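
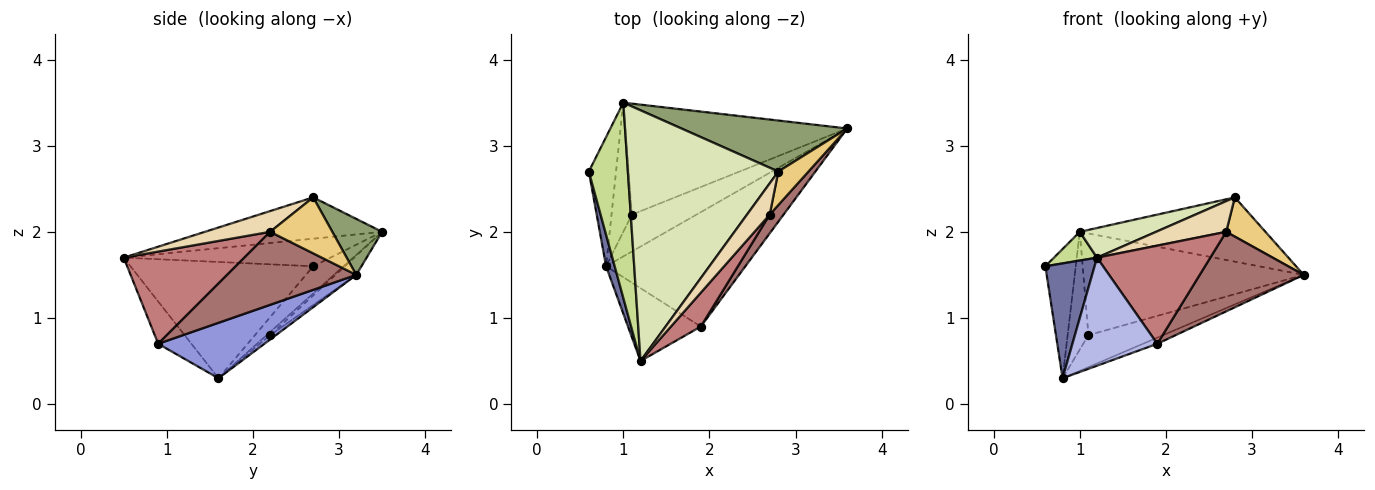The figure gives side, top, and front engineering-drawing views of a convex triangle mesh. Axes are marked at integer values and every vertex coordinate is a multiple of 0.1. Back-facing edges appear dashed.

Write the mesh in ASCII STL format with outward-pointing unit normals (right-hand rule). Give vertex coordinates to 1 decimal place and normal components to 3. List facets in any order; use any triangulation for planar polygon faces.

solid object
 facet normal -0.963 -0.259 0.071
  outer loop
   vertex 0.8 1.6 0.3
   vertex 1.2 0.5 1.7
   vertex 0.6 2.7 1.6
  endloop
 endfacet
 facet normal -0.050 0.654 -0.755
  outer loop
   vertex 1.1 2.2 0.8
   vertex 3.6 3.2 1.5
   vertex 0.8 1.6 0.3
  endloop
 endfacet
 facet normal 0.369 0.050 -0.928
  outer loop
   vertex 1.9 0.9 0.7
   vertex 0.8 1.6 0.3
   vertex 3.6 3.2 1.5
  endloop
 endfacet
 facet normal -0.309 -0.789 -0.532
  outer loop
   vertex 1.9 0.9 0.7
   vertex 1.2 0.5 1.7
   vertex 0.8 1.6 0.3
  endloop
 endfacet
 facet normal 0.205 0.767 0.608
  outer loop
   vertex 1.0 3.5 2.0
   vertex 2.8 2.7 2.4
   vertex 3.6 3.2 1.5
  endloop
 endfacet
 facet normal -0.064 0.674 -0.736
  outer loop
   vertex 1.0 3.5 2.0
   vertex 3.6 3.2 1.5
   vertex 1.1 2.2 0.8
  endloop
 endfacet
 facet normal -0.573 -0.119 0.811
  outer loop
   vertex 1.0 3.5 2.0
   vertex 0.6 2.7 1.6
   vertex 1.2 0.5 1.7
  endloop
 endfacet
 facet normal -0.263 -0.113 0.958
  outer loop
   vertex 1.0 3.5 2.0
   vertex 1.2 0.5 1.7
   vertex 2.8 2.7 2.4
  endloop
 endfacet
 facet normal -0.577 0.577 -0.577
  outer loop
   vertex 1.0 3.5 2.0
   vertex 0.8 1.6 0.3
   vertex 0.6 2.7 1.6
  endloop
 endfacet
 facet normal -0.114 0.669 -0.734
  outer loop
   vertex 1.0 3.5 2.0
   vertex 1.1 2.2 0.8
   vertex 0.8 1.6 0.3
  endloop
 endfacet
 facet normal 0.770 -0.486 0.414
  outer loop
   vertex 2.7 2.2 2.0
   vertex 3.6 3.2 1.5
   vertex 2.8 2.7 2.4
  endloop
 endfacet
 facet normal 0.546 -0.587 0.598
  outer loop
   vertex 2.7 2.2 2.0
   vertex 2.8 2.7 2.4
   vertex 1.2 0.5 1.7
  endloop
 endfacet
 facet normal 0.771 -0.620 0.146
  outer loop
   vertex 2.7 2.2 2.0
   vertex 1.9 0.9 0.7
   vertex 3.6 3.2 1.5
  endloop
 endfacet
 facet normal 0.709 -0.666 0.230
  outer loop
   vertex 2.7 2.2 2.0
   vertex 1.2 0.5 1.7
   vertex 1.9 0.9 0.7
  endloop
 endfacet
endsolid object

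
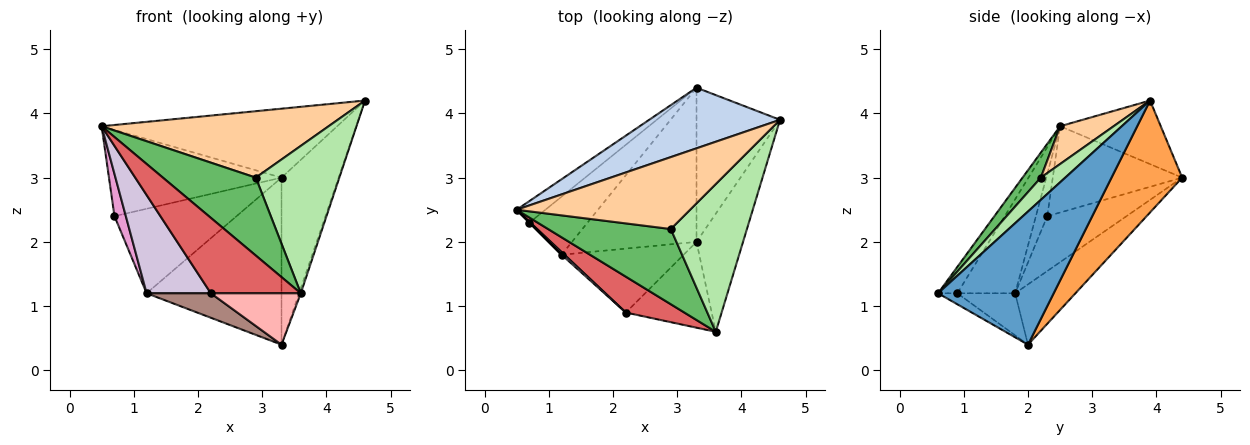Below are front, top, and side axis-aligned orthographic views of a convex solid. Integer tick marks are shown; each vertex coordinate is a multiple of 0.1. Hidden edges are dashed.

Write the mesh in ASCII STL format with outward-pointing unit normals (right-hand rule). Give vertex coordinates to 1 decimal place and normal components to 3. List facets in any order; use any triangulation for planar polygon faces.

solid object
 facet normal 0.944 0.014 -0.330
  outer loop
   vertex 3.3 2.0 0.4
   vertex 4.6 3.9 4.2
   vertex 3.6 0.6 1.2
  endloop
 endfacet
 facet normal -0.305 0.715 0.629
  outer loop
   vertex 3.3 4.4 3.0
   vertex 0.5 2.5 3.8
   vertex 4.6 3.9 4.2
  endloop
 endfacet
 facet normal 0.673 0.544 -0.502
  outer loop
   vertex 3.3 4.4 3.0
   vertex 4.6 3.9 4.2
   vertex 3.3 2.0 0.4
  endloop
 endfacet
 facet normal 0.158 -0.670 0.725
  outer loop
   vertex 2.9 2.2 3.0
   vertex 4.6 3.9 4.2
   vertex 0.5 2.5 3.8
  endloop
 endfacet
 facet normal 0.140 -0.712 0.688
  outer loop
   vertex 2.9 2.2 3.0
   vertex 0.5 2.5 3.8
   vertex 3.6 0.6 1.2
  endloop
 endfacet
 facet normal 0.202 -0.692 0.693
  outer loop
   vertex 2.9 2.2 3.0
   vertex 3.6 0.6 1.2
   vertex 4.6 3.9 4.2
  endloop
 endfacet
 facet normal -0.190 -0.887 0.421
  outer loop
   vertex 2.2 0.9 1.2
   vertex 3.6 0.6 1.2
   vertex 0.5 2.5 3.8
  endloop
 endfacet
 facet normal -0.109 -0.511 -0.853
  outer loop
   vertex 2.2 0.9 1.2
   vertex 3.3 2.0 0.4
   vertex 3.6 0.6 1.2
  endloop
 endfacet
 facet normal -0.312 0.698 -0.644
  outer loop
   vertex 1.2 1.8 1.2
   vertex 3.3 4.4 3.0
   vertex 3.3 2.0 0.4
  endloop
 endfacet
 facet normal -0.669 -0.743 0.020
  outer loop
   vertex 1.2 1.8 1.2
   vertex 2.2 0.9 1.2
   vertex 0.5 2.5 3.8
  endloop
 endfacet
 facet normal -0.306 -0.340 -0.889
  outer loop
   vertex 1.2 1.8 1.2
   vertex 3.3 2.0 0.4
   vertex 2.2 0.9 1.2
  endloop
 endfacet
 facet normal -0.588 0.784 -0.196
  outer loop
   vertex 0.7 2.3 2.4
   vertex 0.5 2.5 3.8
   vertex 3.3 4.4 3.0
  endloop
 endfacet
 facet normal -0.707 -0.707 0.000
  outer loop
   vertex 0.7 2.3 2.4
   vertex 1.2 1.8 1.2
   vertex 0.5 2.5 3.8
  endloop
 endfacet
 facet normal -0.472 0.727 -0.499
  outer loop
   vertex 0.7 2.3 2.4
   vertex 3.3 4.4 3.0
   vertex 1.2 1.8 1.2
  endloop
 endfacet
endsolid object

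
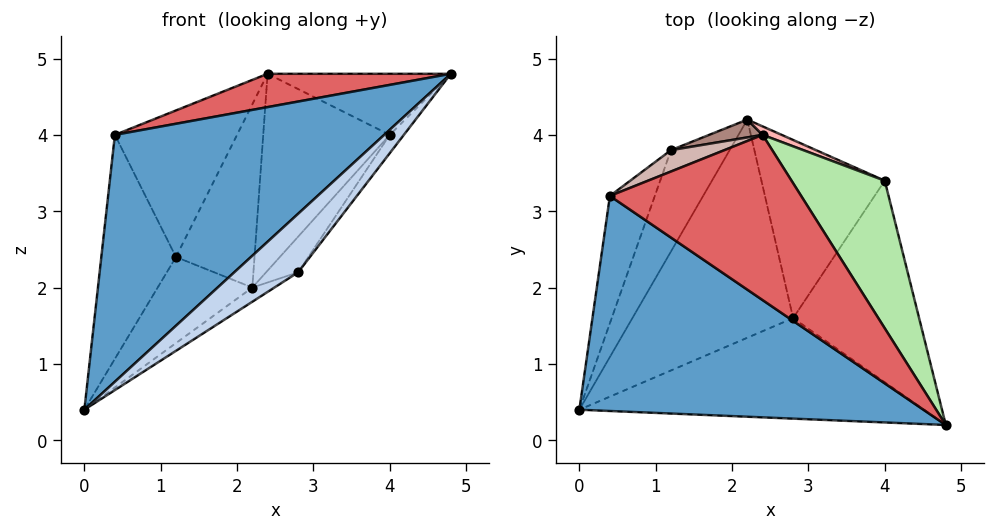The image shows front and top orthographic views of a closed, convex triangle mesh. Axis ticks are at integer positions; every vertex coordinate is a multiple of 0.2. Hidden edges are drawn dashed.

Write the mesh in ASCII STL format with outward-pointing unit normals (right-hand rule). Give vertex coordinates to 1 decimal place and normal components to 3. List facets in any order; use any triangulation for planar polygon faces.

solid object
 facet normal -0.535 -0.637 0.555
  outer loop
   vertex 0.4 3.2 4.0
   vertex 0.0 0.4 0.4
   vertex 4.8 0.2 4.8
  endloop
 endfacet
 facet normal 0.611 -0.398 -0.684
  outer loop
   vertex 2.8 1.6 2.2
   vertex 4.8 0.2 4.8
   vertex 0.0 0.4 0.4
  endloop
 endfacet
 facet normal 0.523 0.055 -0.851
  outer loop
   vertex 2.8 1.6 2.2
   vertex 0.0 0.4 0.4
   vertex 2.2 4.2 2.0
  endloop
 endfacet
 facet normal 0.805 0.054 -0.591
  outer loop
   vertex 2.8 1.6 2.2
   vertex 4.0 3.4 4.0
   vertex 4.8 0.2 4.8
  endloop
 endfacet
 facet normal 0.762 0.127 -0.635
  outer loop
   vertex 2.8 1.6 2.2
   vertex 2.2 4.2 2.0
   vertex 4.0 3.4 4.0
  endloop
 endfacet
 facet normal 0.518 0.327 0.790
  outer loop
   vertex 2.4 4.0 4.8
   vertex 4.8 0.2 4.8
   vertex 4.0 3.4 4.0
  endloop
 endfacet
 facet normal -0.299 -0.189 0.936
  outer loop
   vertex 2.4 4.0 4.8
   vertex 0.4 3.2 4.0
   vertex 4.8 0.2 4.8
  endloop
 endfacet
 facet normal 0.368 0.929 0.040
  outer loop
   vertex 2.4 4.0 4.8
   vertex 4.0 3.4 4.0
   vertex 2.2 4.2 2.0
  endloop
 endfacet
 facet normal -0.491 0.564 -0.664
  outer loop
   vertex 1.2 3.8 2.4
   vertex 2.2 4.2 2.0
   vertex 0.0 0.4 0.4
  endloop
 endfacet
 facet normal -0.854 0.453 -0.257
  outer loop
   vertex 1.2 3.8 2.4
   vertex 0.0 0.4 0.4
   vertex 0.4 3.2 4.0
  endloop
 endfacet
 facet normal -0.338 0.937 0.091
  outer loop
   vertex 1.2 3.8 2.4
   vertex 2.4 4.0 4.8
   vertex 2.2 4.2 2.0
  endloop
 endfacet
 facet normal -0.413 0.901 0.131
  outer loop
   vertex 1.2 3.8 2.4
   vertex 0.4 3.2 4.0
   vertex 2.4 4.0 4.8
  endloop
 endfacet
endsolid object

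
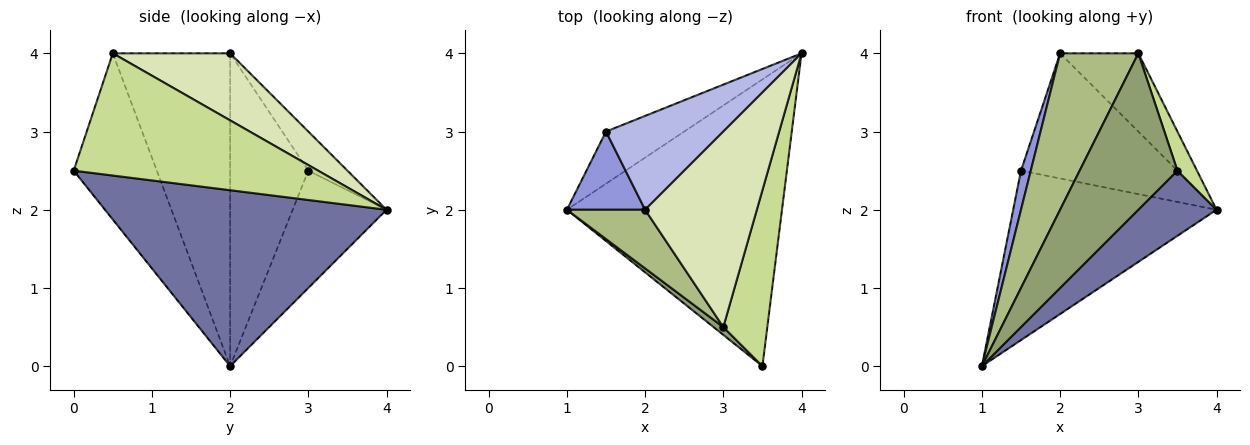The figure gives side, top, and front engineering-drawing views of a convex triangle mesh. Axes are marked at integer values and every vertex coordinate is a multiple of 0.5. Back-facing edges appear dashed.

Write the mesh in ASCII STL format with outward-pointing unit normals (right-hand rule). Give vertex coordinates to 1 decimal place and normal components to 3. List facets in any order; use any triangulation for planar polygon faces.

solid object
 facet normal 0.624 -0.173 -0.762
  outer loop
   vertex 3.5 0.0 2.5
   vertex 1.0 2.0 0.0
   vertex 4.0 4.0 2.0
  endloop
 endfacet
 facet normal -0.404 0.874 -0.269
  outer loop
   vertex 1.5 3.0 2.5
   vertex 4.0 4.0 2.0
   vertex 1.0 2.0 0.0
  endloop
 endfacet
 facet normal -0.963 -0.120 0.241
  outer loop
   vertex 1.5 3.0 2.5
   vertex 1.0 2.0 0.0
   vertex 2.0 2.0 4.0
  endloop
 endfacet
 facet normal -0.196 0.784 0.588
  outer loop
   vertex 1.5 3.0 2.5
   vertex 2.0 2.0 4.0
   vertex 4.0 4.0 2.0
  endloop
 endfacet
 facet normal -0.647 -0.761 0.038
  outer loop
   vertex 3.0 0.5 4.0
   vertex 1.0 2.0 0.0
   vertex 3.5 0.0 2.5
  endloop
 endfacet
 facet normal -0.815 -0.543 0.204
  outer loop
   vertex 3.0 0.5 4.0
   vertex 2.0 2.0 4.0
   vertex 1.0 2.0 0.0
  endloop
 endfacet
 facet normal 0.938 -0.075 0.338
  outer loop
   vertex 3.0 0.5 4.0
   vertex 3.5 0.0 2.5
   vertex 4.0 4.0 2.0
  endloop
 endfacet
 facet normal 0.487 0.324 0.811
  outer loop
   vertex 3.0 0.5 4.0
   vertex 4.0 4.0 2.0
   vertex 2.0 2.0 4.0
  endloop
 endfacet
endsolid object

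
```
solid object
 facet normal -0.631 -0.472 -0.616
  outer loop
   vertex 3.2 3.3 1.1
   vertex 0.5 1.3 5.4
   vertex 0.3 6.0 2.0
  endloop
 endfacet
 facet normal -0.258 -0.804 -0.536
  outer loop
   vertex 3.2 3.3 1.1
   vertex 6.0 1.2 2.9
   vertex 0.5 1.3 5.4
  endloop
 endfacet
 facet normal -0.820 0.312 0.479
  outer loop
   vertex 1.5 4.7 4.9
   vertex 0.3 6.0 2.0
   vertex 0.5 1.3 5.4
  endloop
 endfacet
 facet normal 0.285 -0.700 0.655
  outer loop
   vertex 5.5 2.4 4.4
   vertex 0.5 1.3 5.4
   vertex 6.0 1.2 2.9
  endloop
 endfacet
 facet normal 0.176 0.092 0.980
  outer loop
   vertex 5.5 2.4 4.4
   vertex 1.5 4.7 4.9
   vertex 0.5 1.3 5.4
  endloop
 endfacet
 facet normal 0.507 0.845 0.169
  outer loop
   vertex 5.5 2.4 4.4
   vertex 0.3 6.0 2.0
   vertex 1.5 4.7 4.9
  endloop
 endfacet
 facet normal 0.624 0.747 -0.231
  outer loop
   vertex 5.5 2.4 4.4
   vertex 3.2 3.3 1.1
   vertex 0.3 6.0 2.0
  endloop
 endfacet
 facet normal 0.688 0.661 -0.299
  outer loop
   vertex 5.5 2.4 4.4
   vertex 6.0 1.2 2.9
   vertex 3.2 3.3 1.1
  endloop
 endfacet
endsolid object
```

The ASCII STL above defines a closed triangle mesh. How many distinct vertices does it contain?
6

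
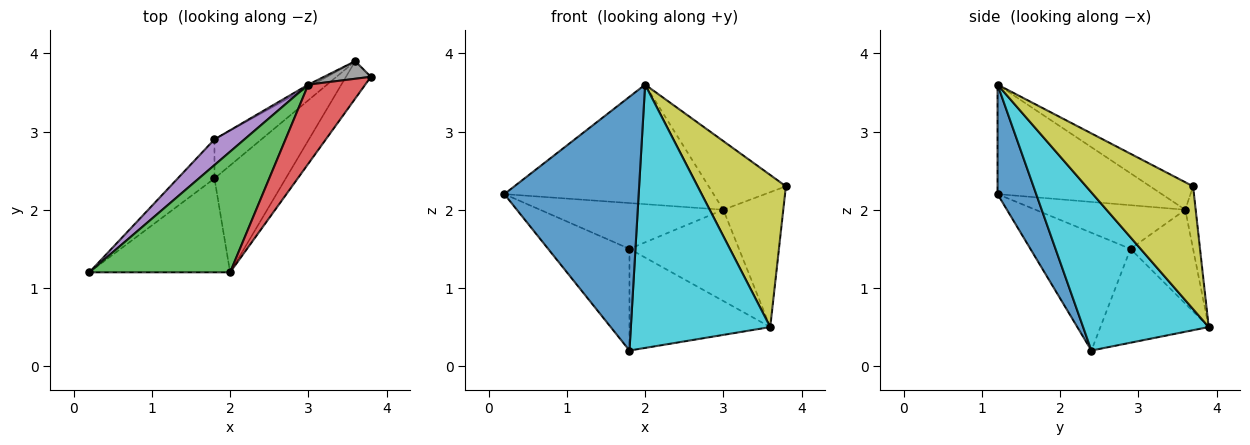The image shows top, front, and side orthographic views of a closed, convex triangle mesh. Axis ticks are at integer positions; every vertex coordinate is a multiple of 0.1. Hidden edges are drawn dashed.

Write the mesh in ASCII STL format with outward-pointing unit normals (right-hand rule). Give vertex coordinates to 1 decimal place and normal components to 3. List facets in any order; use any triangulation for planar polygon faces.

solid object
 facet normal 0.260 -0.906 -0.335
  outer loop
   vertex 1.8 2.4 0.2
   vertex 2.0 1.2 3.6
   vertex 0.2 1.2 2.2
  endloop
 endfacet
 facet normal -0.754 0.613 -0.236
  outer loop
   vertex 1.8 2.9 1.5
   vertex 1.8 2.4 0.2
   vertex 0.2 1.2 2.2
  endloop
 endfacet
 facet normal -0.484 0.616 0.622
  outer loop
   vertex 3.0 3.6 2.0
   vertex 0.2 1.2 2.2
   vertex 2.0 1.2 3.6
  endloop
 endfacet
 facet normal -0.343 0.616 0.709
  outer loop
   vertex 3.0 3.6 2.0
   vertex 2.0 1.2 3.6
   vertex 3.8 3.7 2.3
  endloop
 endfacet
 facet normal -0.580 0.710 0.398
  outer loop
   vertex 3.0 3.6 2.0
   vertex 1.8 2.9 1.5
   vertex 0.2 1.2 2.2
  endloop
 endfacet
 facet normal -0.583 0.758 -0.292
  outer loop
   vertex 3.6 3.9 0.5
   vertex 1.8 2.4 0.2
   vertex 1.8 2.9 1.5
  endloop
 endfacet
 facet normal -0.496 0.868 -0.025
  outer loop
   vertex 3.6 3.9 0.5
   vertex 1.8 2.9 1.5
   vertex 3.0 3.6 2.0
  endloop
 endfacet
 facet normal -0.170 0.977 0.127
  outer loop
   vertex 3.6 3.9 0.5
   vertex 3.0 3.6 2.0
   vertex 3.8 3.7 2.3
  endloop
 endfacet
 facet normal 0.762 -0.629 -0.155
  outer loop
   vertex 3.6 3.9 0.5
   vertex 3.8 3.7 2.3
   vertex 2.0 1.2 3.6
  endloop
 endfacet
 facet normal 0.641 -0.711 -0.289
  outer loop
   vertex 3.6 3.9 0.5
   vertex 2.0 1.2 3.6
   vertex 1.8 2.4 0.2
  endloop
 endfacet
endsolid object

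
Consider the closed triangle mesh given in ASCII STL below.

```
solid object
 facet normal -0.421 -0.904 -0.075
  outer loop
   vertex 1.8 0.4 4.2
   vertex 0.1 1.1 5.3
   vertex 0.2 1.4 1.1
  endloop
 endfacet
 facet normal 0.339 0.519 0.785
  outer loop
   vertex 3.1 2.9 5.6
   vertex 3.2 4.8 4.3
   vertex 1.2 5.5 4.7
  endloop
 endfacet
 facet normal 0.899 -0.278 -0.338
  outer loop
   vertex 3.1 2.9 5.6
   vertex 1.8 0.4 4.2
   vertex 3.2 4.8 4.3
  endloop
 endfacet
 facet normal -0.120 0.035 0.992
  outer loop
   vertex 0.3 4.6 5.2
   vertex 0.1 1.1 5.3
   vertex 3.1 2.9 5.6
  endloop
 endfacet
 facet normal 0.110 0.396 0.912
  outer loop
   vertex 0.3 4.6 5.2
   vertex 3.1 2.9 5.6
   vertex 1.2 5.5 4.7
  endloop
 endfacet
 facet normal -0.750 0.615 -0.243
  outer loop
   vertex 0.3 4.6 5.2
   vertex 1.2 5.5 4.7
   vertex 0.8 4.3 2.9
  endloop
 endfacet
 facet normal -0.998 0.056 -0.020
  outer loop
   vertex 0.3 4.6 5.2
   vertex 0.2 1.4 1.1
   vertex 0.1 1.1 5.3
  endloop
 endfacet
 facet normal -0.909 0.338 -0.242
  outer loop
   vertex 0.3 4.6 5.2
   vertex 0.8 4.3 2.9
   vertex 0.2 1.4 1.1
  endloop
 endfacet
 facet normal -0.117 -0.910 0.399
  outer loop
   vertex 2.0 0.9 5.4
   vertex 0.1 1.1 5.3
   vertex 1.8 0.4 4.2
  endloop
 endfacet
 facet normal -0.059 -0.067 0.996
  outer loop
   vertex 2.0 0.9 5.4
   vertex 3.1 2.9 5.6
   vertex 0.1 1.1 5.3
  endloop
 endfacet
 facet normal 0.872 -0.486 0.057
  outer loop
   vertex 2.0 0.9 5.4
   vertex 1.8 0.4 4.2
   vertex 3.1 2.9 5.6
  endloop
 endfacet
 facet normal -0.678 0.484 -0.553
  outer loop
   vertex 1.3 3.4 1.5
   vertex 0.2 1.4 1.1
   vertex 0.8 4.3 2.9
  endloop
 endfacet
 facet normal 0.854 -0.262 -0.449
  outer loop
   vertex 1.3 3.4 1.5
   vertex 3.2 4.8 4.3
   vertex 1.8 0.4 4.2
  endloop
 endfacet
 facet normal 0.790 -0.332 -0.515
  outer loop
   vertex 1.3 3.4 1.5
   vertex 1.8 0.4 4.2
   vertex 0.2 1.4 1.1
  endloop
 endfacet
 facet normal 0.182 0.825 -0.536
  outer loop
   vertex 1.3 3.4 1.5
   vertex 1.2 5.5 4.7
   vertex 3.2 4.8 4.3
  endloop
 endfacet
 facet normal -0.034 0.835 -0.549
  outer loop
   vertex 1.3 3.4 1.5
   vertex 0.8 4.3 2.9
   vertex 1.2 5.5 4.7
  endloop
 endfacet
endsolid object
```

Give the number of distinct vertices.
10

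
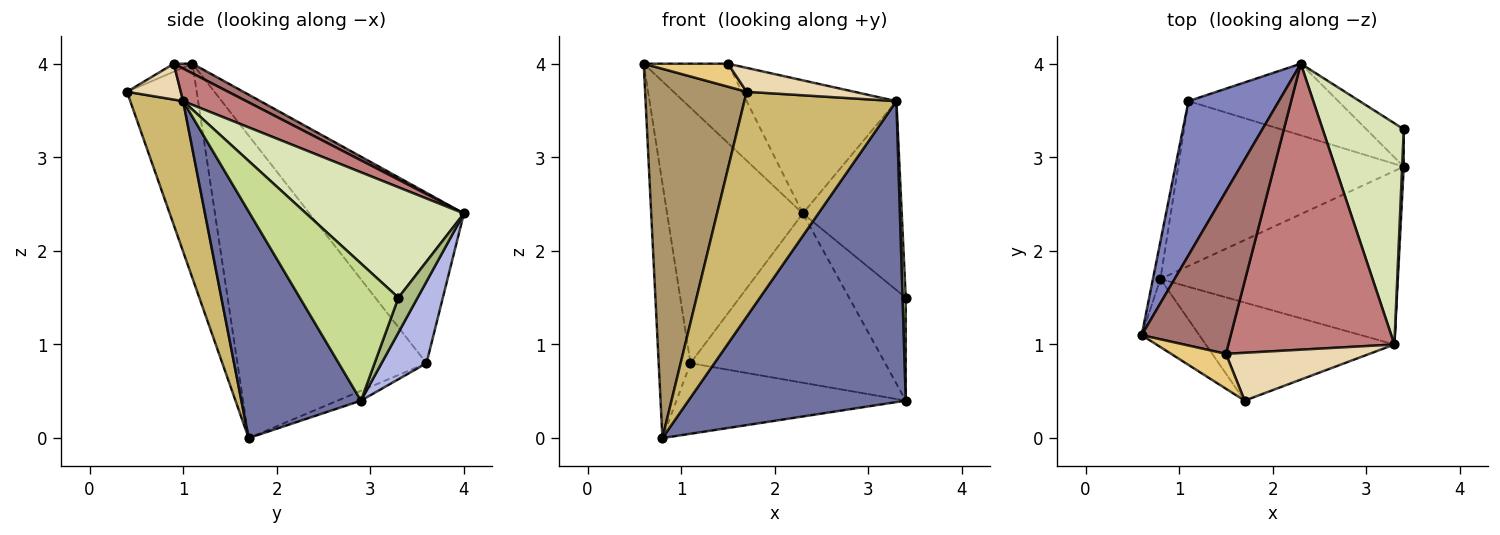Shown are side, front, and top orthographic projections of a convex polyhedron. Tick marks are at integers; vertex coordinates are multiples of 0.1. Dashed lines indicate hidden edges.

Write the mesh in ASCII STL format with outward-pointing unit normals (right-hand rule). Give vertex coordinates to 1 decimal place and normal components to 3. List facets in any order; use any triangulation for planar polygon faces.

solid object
 facet normal 0.430 -0.782 -0.451
  outer loop
   vertex 3.3 1.0 3.6
   vertex 0.8 1.7 0.0
   vertex 3.4 2.9 0.4
  endloop
 endfacet
 facet normal -0.698 0.613 0.370
  outer loop
   vertex 1.1 3.6 0.8
   vertex 0.6 1.1 4.0
   vertex 2.3 4.0 2.4
  endloop
 endfacet
 facet normal -0.986 0.166 -0.024
  outer loop
   vertex 1.1 3.6 0.8
   vertex 0.8 1.7 0.0
   vertex 0.6 1.1 4.0
  endloop
 endfacet
 facet normal 0.208 0.901 -0.381
  outer loop
   vertex 1.1 3.6 0.8
   vertex 2.3 4.0 2.4
   vertex 3.4 2.9 0.4
  endloop
 endfacet
 facet normal -0.040 0.393 -0.919
  outer loop
   vertex 1.1 3.6 0.8
   vertex 3.4 2.9 0.4
   vertex 0.8 1.7 0.0
  endloop
 endfacet
 facet normal 0.303 0.895 -0.326
  outer loop
   vertex 3.4 3.3 1.5
   vertex 3.4 2.9 0.4
   vertex 2.3 4.0 2.4
  endloop
 endfacet
 facet normal 0.999 -0.033 0.012
  outer loop
   vertex 3.4 3.3 1.5
   vertex 3.3 1.0 3.6
   vertex 3.4 2.9 0.4
  endloop
 endfacet
 facet normal 0.719 0.451 0.528
  outer loop
   vertex 3.4 3.3 1.5
   vertex 2.3 4.0 2.4
   vertex 3.3 1.0 3.6
  endloop
 endfacet
 facet normal -0.560 -0.815 -0.150
  outer loop
   vertex 1.7 0.4 3.7
   vertex 0.6 1.1 4.0
   vertex 0.8 1.7 0.0
  endloop
 endfacet
 facet normal 0.304 -0.873 -0.381
  outer loop
   vertex 1.7 0.4 3.7
   vertex 0.8 1.7 0.0
   vertex 3.3 1.0 3.6
  endloop
 endfacet
 facet normal -0.121 -0.546 0.829
  outer loop
   vertex 1.5 0.9 4.0
   vertex 0.6 1.1 4.0
   vertex 1.7 0.4 3.7
  endloop
 endfacet
 facet normal 0.218 -0.436 0.873
  outer loop
   vertex 1.5 0.9 4.0
   vertex 1.7 0.4 3.7
   vertex 3.3 1.0 3.6
  endloop
 endfacet
 facet normal 0.097 0.437 0.894
  outer loop
   vertex 1.5 0.9 4.0
   vertex 2.3 4.0 2.4
   vertex 0.6 1.1 4.0
  endloop
 endfacet
 facet normal 0.175 0.415 0.893
  outer loop
   vertex 1.5 0.9 4.0
   vertex 3.3 1.0 3.6
   vertex 2.3 4.0 2.4
  endloop
 endfacet
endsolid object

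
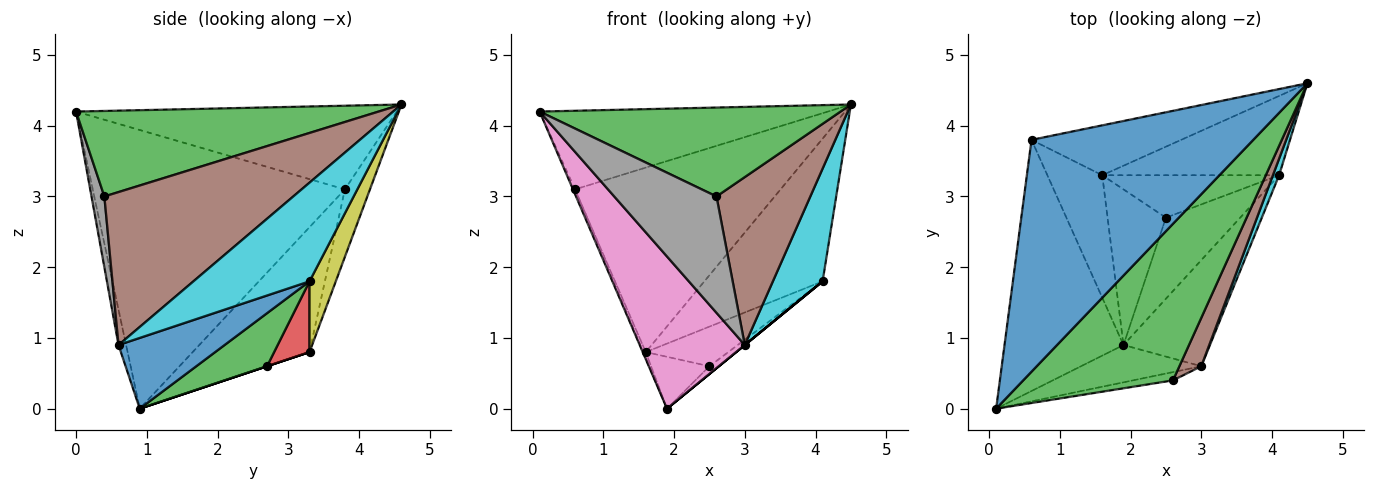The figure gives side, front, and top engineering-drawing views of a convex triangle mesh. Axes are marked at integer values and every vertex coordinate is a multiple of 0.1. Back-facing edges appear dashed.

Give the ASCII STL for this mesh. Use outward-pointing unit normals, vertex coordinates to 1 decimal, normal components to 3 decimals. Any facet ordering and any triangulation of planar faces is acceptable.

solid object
 facet normal -0.336 0.302 0.892
  outer loop
   vertex 0.6 3.8 3.1
   vertex 0.1 0.0 4.2
   vertex 4.5 4.6 4.3
  endloop
 endfacet
 facet normal -0.920 0.007 -0.393
  outer loop
   vertex 0.6 3.8 3.1
   vertex 1.9 0.9 0.0
   vertex 0.1 0.0 4.2
  endloop
 endfacet
 facet normal 0.445 -0.442 0.779
  outer loop
   vertex 2.6 0.4 3.0
   vertex 4.5 4.6 4.3
   vertex 0.1 0.0 4.2
  endloop
 endfacet
 facet normal -0.117 0.959 -0.259
  outer loop
   vertex 1.6 3.3 0.8
   vertex 0.6 3.8 3.1
   vertex 4.5 4.6 4.3
  endloop
 endfacet
 facet normal -0.915 0.020 -0.402
  outer loop
   vertex 1.6 3.3 0.8
   vertex 1.9 0.9 0.0
   vertex 0.6 3.8 3.1
  endloop
 endfacet
 facet normal 0.888 -0.441 0.127
  outer loop
   vertex 3.0 0.6 0.9
   vertex 4.5 4.6 4.3
   vertex 2.6 0.4 3.0
  endloop
 endfacet
 facet normal -0.070 -0.969 -0.238
  outer loop
   vertex 3.0 0.6 0.9
   vertex 0.1 0.0 4.2
   vertex 1.9 0.9 0.0
  endloop
 endfacet
 facet normal 0.124 -0.990 -0.071
  outer loop
   vertex 3.0 0.6 0.9
   vertex 2.6 0.4 3.0
   vertex 0.1 0.0 4.2
  endloop
 endfacet
 facet normal 0.191 0.858 -0.477
  outer loop
   vertex 4.1 3.3 1.8
   vertex 1.6 3.3 0.8
   vertex 4.5 4.6 4.3
  endloop
 endfacet
 facet normal 0.918 -0.393 0.058
  outer loop
   vertex 4.1 3.3 1.8
   vertex 4.5 4.6 4.3
   vertex 3.0 0.6 0.9
  endloop
 endfacet
 facet normal 0.633 0.000 -0.774
  outer loop
   vertex 4.1 3.3 1.8
   vertex 3.0 0.6 0.9
   vertex 1.9 0.9 0.0
  endloop
 endfacet
 facet normal 0.000 0.316 -0.949
  outer loop
   vertex 2.5 2.7 0.6
   vertex 1.9 0.9 0.0
   vertex 1.6 3.3 0.8
  endloop
 endfacet
 facet normal 0.580 0.077 -0.811
  outer loop
   vertex 2.5 2.7 0.6
   vertex 4.1 3.3 1.8
   vertex 1.9 0.9 0.0
  endloop
 endfacet
 facet normal 0.281 0.655 -0.702
  outer loop
   vertex 2.5 2.7 0.6
   vertex 1.6 3.3 0.8
   vertex 4.1 3.3 1.8
  endloop
 endfacet
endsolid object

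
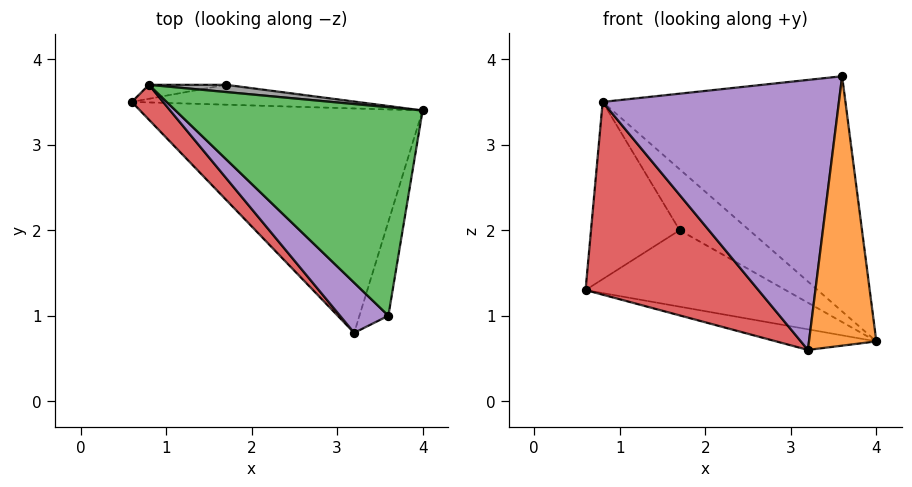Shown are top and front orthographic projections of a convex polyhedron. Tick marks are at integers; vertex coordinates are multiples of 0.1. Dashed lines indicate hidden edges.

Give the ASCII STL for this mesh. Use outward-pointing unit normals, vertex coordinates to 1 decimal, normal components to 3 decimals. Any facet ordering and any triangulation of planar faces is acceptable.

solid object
 facet normal -0.171 0.090 -0.981
  outer loop
   vertex 3.2 0.8 0.6
   vertex 0.6 3.5 1.3
   vertex 4.0 3.4 0.7
  endloop
 endfacet
 facet normal 0.952 -0.289 -0.101
  outer loop
   vertex 3.6 1.0 3.8
   vertex 3.2 0.8 0.6
   vertex 4.0 3.4 0.7
  endloop
 endfacet
 facet normal 0.545 0.627 0.556
  outer loop
   vertex 0.8 3.7 3.5
   vertex 3.6 1.0 3.8
   vertex 4.0 3.4 0.7
  endloop
 endfacet
 facet normal -0.698 -0.705 0.128
  outer loop
   vertex 0.8 3.7 3.5
   vertex 0.6 3.5 1.3
   vertex 3.2 0.8 0.6
  endloop
 endfacet
 facet normal -0.695 -0.707 0.131
  outer loop
   vertex 0.8 3.7 3.5
   vertex 3.2 0.8 0.6
   vertex 3.6 1.0 3.8
  endloop
 endfacet
 facet normal -0.016 0.968 -0.251
  outer loop
   vertex 1.7 3.7 2.0
   vertex 4.0 3.4 0.7
   vertex 0.6 3.5 1.3
  endloop
 endfacet
 facet normal -0.130 0.988 -0.078
  outer loop
   vertex 1.7 3.7 2.0
   vertex 0.6 3.5 1.3
   vertex 0.8 3.7 3.5
  endloop
 endfacet
 facet normal 0.192 0.975 0.115
  outer loop
   vertex 1.7 3.7 2.0
   vertex 0.8 3.7 3.5
   vertex 4.0 3.4 0.7
  endloop
 endfacet
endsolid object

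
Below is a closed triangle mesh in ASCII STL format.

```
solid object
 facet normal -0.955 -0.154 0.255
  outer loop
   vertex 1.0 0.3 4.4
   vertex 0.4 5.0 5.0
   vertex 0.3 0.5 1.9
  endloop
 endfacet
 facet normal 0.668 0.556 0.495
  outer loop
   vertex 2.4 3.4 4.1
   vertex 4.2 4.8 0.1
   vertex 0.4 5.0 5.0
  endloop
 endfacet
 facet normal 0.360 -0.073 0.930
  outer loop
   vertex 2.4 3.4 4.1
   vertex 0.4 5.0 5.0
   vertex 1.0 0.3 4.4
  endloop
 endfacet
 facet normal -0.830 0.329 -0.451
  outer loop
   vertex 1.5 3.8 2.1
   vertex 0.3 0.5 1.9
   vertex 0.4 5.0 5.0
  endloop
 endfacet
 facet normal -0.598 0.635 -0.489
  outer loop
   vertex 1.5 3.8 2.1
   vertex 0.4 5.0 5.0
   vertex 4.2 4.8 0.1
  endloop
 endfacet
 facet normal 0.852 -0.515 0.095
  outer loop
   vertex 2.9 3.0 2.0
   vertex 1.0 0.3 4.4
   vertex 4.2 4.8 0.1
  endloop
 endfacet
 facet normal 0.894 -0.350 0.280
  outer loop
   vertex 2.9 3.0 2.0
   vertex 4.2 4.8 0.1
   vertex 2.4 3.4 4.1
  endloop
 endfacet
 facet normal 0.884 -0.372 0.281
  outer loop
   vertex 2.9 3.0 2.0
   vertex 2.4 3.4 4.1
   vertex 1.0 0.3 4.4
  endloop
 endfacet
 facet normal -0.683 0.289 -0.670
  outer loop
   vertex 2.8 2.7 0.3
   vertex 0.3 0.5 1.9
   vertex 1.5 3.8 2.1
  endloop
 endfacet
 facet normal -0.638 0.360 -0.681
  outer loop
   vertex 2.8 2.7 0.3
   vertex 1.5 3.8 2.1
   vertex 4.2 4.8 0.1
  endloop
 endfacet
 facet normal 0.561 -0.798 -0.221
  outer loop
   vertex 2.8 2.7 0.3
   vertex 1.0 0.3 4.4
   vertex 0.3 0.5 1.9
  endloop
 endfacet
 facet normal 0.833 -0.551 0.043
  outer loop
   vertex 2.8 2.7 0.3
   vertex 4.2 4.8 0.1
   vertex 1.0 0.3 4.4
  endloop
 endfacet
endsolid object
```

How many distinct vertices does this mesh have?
8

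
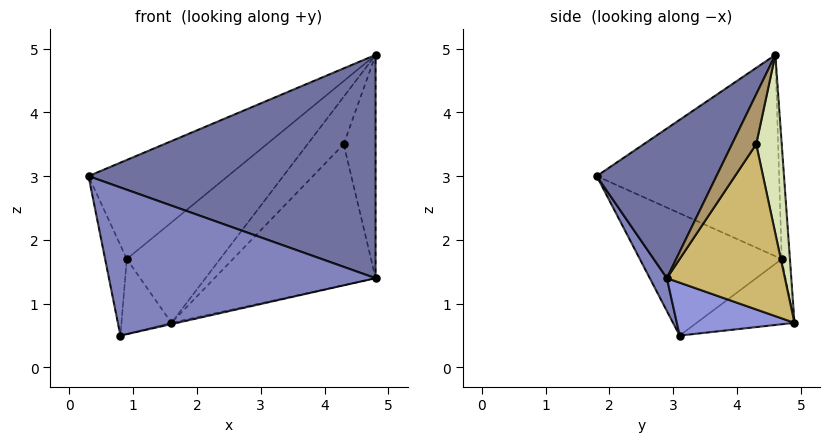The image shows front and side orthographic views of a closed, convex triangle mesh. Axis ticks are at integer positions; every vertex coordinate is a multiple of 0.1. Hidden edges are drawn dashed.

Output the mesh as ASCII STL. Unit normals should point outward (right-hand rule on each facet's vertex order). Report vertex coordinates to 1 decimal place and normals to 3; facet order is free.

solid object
 facet normal 0.351 -0.842 0.409
  outer loop
   vertex 4.8 2.9 1.4
   vertex 4.8 4.6 4.9
   vertex 0.3 1.8 3.0
  endloop
 endfacet
 facet normal 0.057 -0.890 -0.452
  outer loop
   vertex 4.8 2.9 1.4
   vertex 0.3 1.8 3.0
   vertex 0.8 3.1 0.5
  endloop
 endfacet
 facet normal 0.220 0.011 -0.975
  outer loop
   vertex 4.8 2.9 1.4
   vertex 0.8 3.1 0.5
   vertex 1.6 4.9 0.7
  endloop
 endfacet
 facet normal -0.565 0.432 0.703
  outer loop
   vertex 0.9 4.7 1.7
   vertex 0.3 1.8 3.0
   vertex 4.8 4.6 4.9
  endloop
 endfacet
 facet normal -0.087 0.987 0.137
  outer loop
   vertex 0.9 4.7 1.7
   vertex 4.8 4.6 4.9
   vertex 1.6 4.9 0.7
  endloop
 endfacet
 facet normal -0.982 0.150 -0.118
  outer loop
   vertex 0.9 4.7 1.7
   vertex 0.8 3.1 0.5
   vertex 0.3 1.8 3.0
  endloop
 endfacet
 facet normal -0.786 0.402 -0.470
  outer loop
   vertex 0.9 4.7 1.7
   vertex 1.6 4.9 0.7
   vertex 0.8 3.1 0.5
  endloop
 endfacet
 facet normal 0.539 0.763 -0.356
  outer loop
   vertex 4.3 4.3 3.5
   vertex 1.6 4.9 0.7
   vertex 4.8 4.6 4.9
  endloop
 endfacet
 facet normal 0.564 0.743 -0.361
  outer loop
   vertex 4.3 4.3 3.5
   vertex 4.8 4.6 4.9
   vertex 4.8 2.9 1.4
  endloop
 endfacet
 facet normal 0.549 0.750 -0.369
  outer loop
   vertex 4.3 4.3 3.5
   vertex 4.8 2.9 1.4
   vertex 1.6 4.9 0.7
  endloop
 endfacet
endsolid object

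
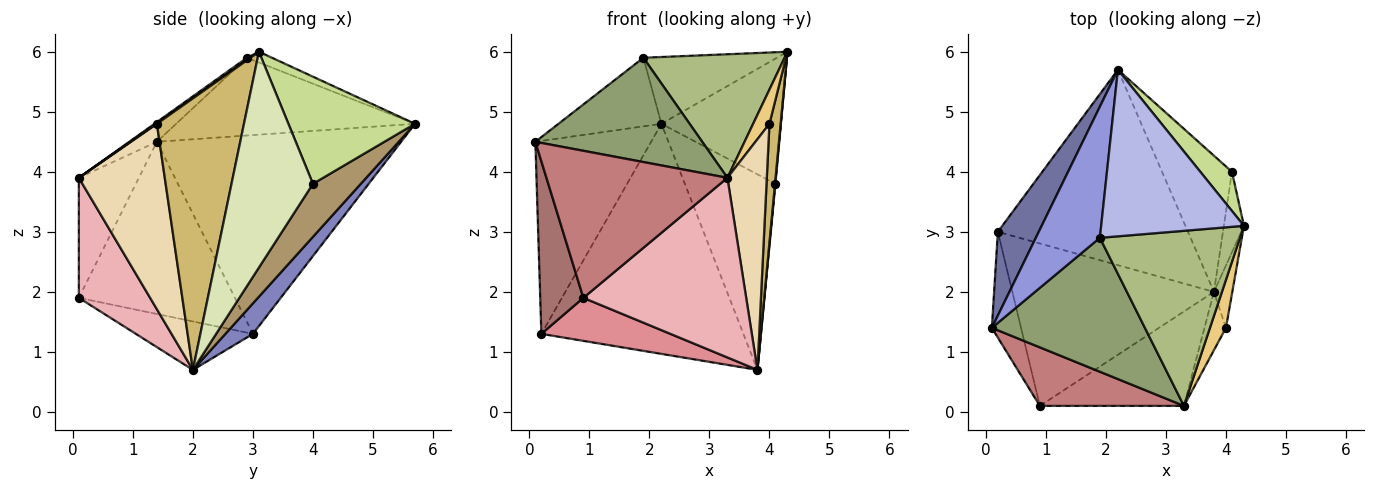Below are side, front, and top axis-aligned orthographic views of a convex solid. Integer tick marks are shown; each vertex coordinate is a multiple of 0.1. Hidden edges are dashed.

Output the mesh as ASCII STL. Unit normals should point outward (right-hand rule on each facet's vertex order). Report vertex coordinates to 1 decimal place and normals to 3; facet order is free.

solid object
 facet normal -0.888 0.421 0.183
  outer loop
   vertex 0.2 3.0 1.3
   vertex 0.1 1.4 4.5
   vertex 2.2 5.7 4.8
  endloop
 endfacet
 facet normal 0.103 0.758 -0.644
  outer loop
   vertex 0.2 3.0 1.3
   vertex 2.2 5.7 4.8
   vertex 3.8 2.0 0.7
  endloop
 endfacet
 facet normal -0.732 0.316 0.603
  outer loop
   vertex 1.9 2.9 5.9
   vertex 2.2 5.7 4.8
   vertex 0.1 1.4 4.5
  endloop
 endfacet
 facet normal -0.070 0.371 0.926
  outer loop
   vertex 1.9 2.9 5.9
   vertex 4.3 3.1 6.0
   vertex 2.2 5.7 4.8
  endloop
 endfacet
 facet normal -0.101 -0.611 0.785
  outer loop
   vertex 3.3 0.1 3.9
   vertex 1.9 2.9 5.9
   vertex 0.1 1.4 4.5
  endloop
 endfacet
 facet normal 0.014 -0.577 0.817
  outer loop
   vertex 3.3 0.1 3.9
   vertex 4.3 3.1 6.0
   vertex 1.9 2.9 5.9
  endloop
 endfacet
 facet normal 0.711 0.671 0.210
  outer loop
   vertex 4.1 4.0 3.8
   vertex 2.2 5.7 4.8
   vertex 4.3 3.1 6.0
  endloop
 endfacet
 facet normal 0.996 -0.006 -0.093
  outer loop
   vertex 4.1 4.0 3.8
   vertex 4.3 3.1 6.0
   vertex 3.8 2.0 0.7
  endloop
 endfacet
 facet normal 0.398 0.753 -0.524
  outer loop
   vertex 4.1 4.0 3.8
   vertex 3.8 2.0 0.7
   vertex 2.2 5.7 4.8
  endloop
 endfacet
 facet normal 0.990 -0.127 -0.067
  outer loop
   vertex 4.0 1.4 4.8
   vertex 3.8 2.0 0.7
   vertex 4.3 3.1 6.0
  endloop
 endfacet
 facet normal 0.031 -0.580 0.814
  outer loop
   vertex 4.0 1.4 4.8
   vertex 4.3 3.1 6.0
   vertex 3.3 0.1 3.9
  endloop
 endfacet
 facet normal 0.904 -0.414 -0.105
  outer loop
   vertex 4.0 1.4 4.8
   vertex 3.3 0.1 3.9
   vertex 3.8 2.0 0.7
  endloop
 endfacet
 facet normal -0.951 -0.263 -0.161
  outer loop
   vertex 0.9 0.1 1.9
   vertex 0.1 1.4 4.5
   vertex 0.2 3.0 1.3
  endloop
 endfacet
 facet normal -0.294 -0.888 0.353
  outer loop
   vertex 0.9 0.1 1.9
   vertex 3.3 0.1 3.9
   vertex 0.1 1.4 4.5
  endloop
 endfacet
 facet normal -0.226 -0.249 -0.942
  outer loop
   vertex 0.9 0.1 1.9
   vertex 0.2 3.0 1.3
   vertex 3.8 2.0 0.7
  endloop
 endfacet
 facet normal 0.361 -0.825 -0.434
  outer loop
   vertex 0.9 0.1 1.9
   vertex 3.8 2.0 0.7
   vertex 3.3 0.1 3.9
  endloop
 endfacet
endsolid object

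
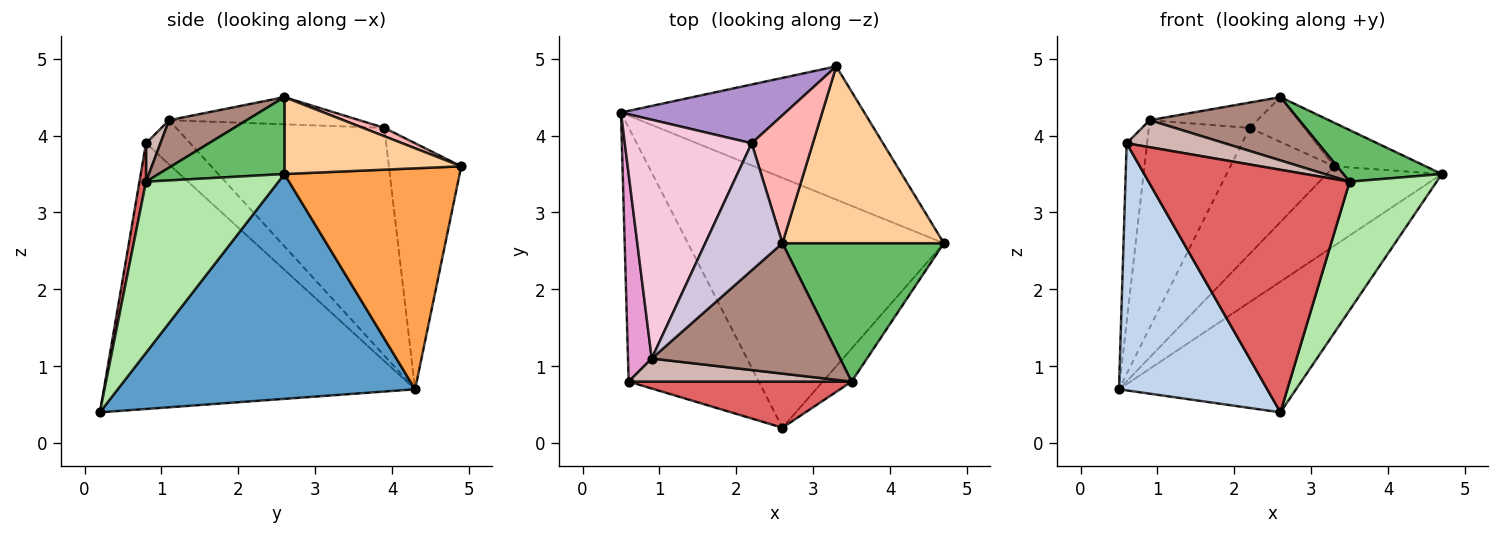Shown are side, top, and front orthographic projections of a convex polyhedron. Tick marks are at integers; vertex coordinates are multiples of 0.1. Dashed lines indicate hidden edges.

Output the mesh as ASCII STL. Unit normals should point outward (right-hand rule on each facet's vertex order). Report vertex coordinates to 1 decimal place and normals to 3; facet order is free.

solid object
 facet normal 0.614 0.366 -0.699
  outer loop
   vertex 2.6 0.2 0.4
   vertex 0.5 4.3 0.7
   vertex 4.7 2.6 3.5
  endloop
 endfacet
 facet normal -0.826 -0.393 -0.404
  outer loop
   vertex 0.6 0.8 3.9
   vertex 0.5 4.3 0.7
   vertex 2.6 0.2 0.4
  endloop
 endfacet
 facet normal 0.615 0.404 -0.677
  outer loop
   vertex 3.3 4.9 3.6
   vertex 4.7 2.6 3.5
   vertex 0.5 4.3 0.7
  endloop
 endfacet
 facet normal 0.420 0.217 0.881
  outer loop
   vertex 3.3 4.9 3.6
   vertex 2.6 2.6 4.5
   vertex 4.7 2.6 3.5
  endloop
 endfacet
 facet normal 0.407 -0.319 0.856
  outer loop
   vertex 3.5 0.8 3.4
   vertex 4.7 2.6 3.5
   vertex 2.6 2.6 4.5
  endloop
 endfacet
 facet normal 0.827 -0.544 -0.139
  outer loop
   vertex 3.5 0.8 3.4
   vertex 2.6 0.2 0.4
   vertex 4.7 2.6 3.5
  endloop
 endfacet
 facet normal 0.032 -0.982 0.187
  outer loop
   vertex 3.5 0.8 3.4
   vertex 0.6 0.8 3.9
   vertex 2.6 0.2 0.4
  endloop
 endfacet
 facet normal 0.128 0.327 0.936
  outer loop
   vertex 2.2 3.9 4.1
   vertex 2.6 2.6 4.5
   vertex 3.3 4.9 3.6
  endloop
 endfacet
 facet normal -0.534 0.766 0.357
  outer loop
   vertex 2.2 3.9 4.1
   vertex 3.3 4.9 3.6
   vertex 0.5 4.3 0.7
  endloop
 endfacet
 facet normal -0.327 0.185 0.927
  outer loop
   vertex 0.9 1.1 4.2
   vertex 2.6 2.6 4.5
   vertex 2.2 3.9 4.1
  endloop
 endfacet
 facet normal 0.221 -0.426 0.877
  outer loop
   vertex 0.9 1.1 4.2
   vertex 3.5 0.8 3.4
   vertex 2.6 2.6 4.5
  endloop
 endfacet
 facet normal 0.111 -0.756 0.645
  outer loop
   vertex 0.9 1.1 4.2
   vertex 0.6 0.8 3.9
   vertex 3.5 0.8 3.4
  endloop
 endfacet
 facet normal -0.816 0.377 0.438
  outer loop
   vertex 0.9 1.1 4.2
   vertex 0.5 4.3 0.7
   vertex 0.6 0.8 3.9
  endloop
 endfacet
 facet normal -0.805 0.390 0.448
  outer loop
   vertex 0.9 1.1 4.2
   vertex 2.2 3.9 4.1
   vertex 0.5 4.3 0.7
  endloop
 endfacet
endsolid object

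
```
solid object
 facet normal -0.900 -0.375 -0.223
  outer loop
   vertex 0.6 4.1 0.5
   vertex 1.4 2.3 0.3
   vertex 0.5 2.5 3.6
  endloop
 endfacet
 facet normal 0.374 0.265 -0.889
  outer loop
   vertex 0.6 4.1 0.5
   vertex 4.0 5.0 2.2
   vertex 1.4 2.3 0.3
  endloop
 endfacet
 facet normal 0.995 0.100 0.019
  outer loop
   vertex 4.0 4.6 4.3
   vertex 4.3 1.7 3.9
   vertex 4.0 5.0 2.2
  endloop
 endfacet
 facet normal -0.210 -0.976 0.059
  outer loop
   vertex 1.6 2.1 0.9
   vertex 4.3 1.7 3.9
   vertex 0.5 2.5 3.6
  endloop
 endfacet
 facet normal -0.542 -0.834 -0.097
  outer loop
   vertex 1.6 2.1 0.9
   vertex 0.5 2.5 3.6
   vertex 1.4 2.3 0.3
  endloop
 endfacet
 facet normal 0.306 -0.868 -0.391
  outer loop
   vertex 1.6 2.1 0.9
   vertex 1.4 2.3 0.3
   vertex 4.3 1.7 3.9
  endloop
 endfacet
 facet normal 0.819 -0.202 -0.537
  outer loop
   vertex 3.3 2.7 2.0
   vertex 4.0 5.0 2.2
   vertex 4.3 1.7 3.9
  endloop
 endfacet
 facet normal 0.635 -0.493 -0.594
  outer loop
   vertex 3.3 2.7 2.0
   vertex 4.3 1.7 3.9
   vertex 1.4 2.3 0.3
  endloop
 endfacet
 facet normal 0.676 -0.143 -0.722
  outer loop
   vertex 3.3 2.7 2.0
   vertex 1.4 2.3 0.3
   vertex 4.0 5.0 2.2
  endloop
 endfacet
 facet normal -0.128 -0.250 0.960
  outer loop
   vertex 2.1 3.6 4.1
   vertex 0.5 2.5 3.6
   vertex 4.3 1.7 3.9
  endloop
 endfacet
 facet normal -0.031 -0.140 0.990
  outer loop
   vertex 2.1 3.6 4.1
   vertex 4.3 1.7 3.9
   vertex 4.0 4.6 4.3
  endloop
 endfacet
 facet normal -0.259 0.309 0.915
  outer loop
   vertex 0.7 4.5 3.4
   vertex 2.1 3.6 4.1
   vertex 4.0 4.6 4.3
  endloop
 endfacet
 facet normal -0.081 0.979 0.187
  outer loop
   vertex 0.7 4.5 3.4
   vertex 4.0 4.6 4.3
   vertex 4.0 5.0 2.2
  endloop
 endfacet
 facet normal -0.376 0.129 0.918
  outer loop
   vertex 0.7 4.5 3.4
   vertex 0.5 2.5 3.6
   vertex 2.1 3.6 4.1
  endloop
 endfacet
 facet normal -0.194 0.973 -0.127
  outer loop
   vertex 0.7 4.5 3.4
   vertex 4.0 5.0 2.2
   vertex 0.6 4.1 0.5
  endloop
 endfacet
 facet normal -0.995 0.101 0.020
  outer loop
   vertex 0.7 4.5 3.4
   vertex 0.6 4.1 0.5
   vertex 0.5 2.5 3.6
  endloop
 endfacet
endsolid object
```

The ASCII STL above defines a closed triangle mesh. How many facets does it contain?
16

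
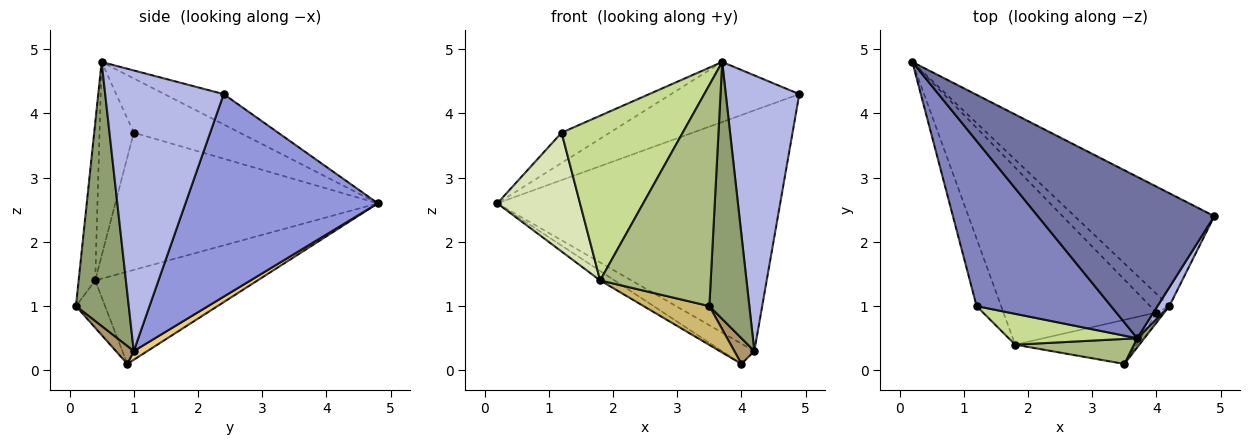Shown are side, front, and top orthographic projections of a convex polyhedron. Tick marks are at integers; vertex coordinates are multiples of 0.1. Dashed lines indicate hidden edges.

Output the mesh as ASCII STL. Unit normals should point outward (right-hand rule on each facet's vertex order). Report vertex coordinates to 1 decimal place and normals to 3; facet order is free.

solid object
 facet normal -0.159 0.344 0.925
  outer loop
   vertex 3.7 0.5 4.8
   vertex 4.9 2.4 4.3
   vertex 0.2 4.8 2.6
  endloop
 endfacet
 facet normal -0.369 0.168 0.914
  outer loop
   vertex 1.2 1.0 3.7
   vertex 3.7 0.5 4.8
   vertex 0.2 4.8 2.6
  endloop
 endfacet
 facet normal 0.524 0.771 -0.362
  outer loop
   vertex 4.2 1.0 0.3
   vertex 0.2 4.8 2.6
   vertex 4.9 2.4 4.3
  endloop
 endfacet
 facet normal 0.849 -0.527 0.036
  outer loop
   vertex 4.2 1.0 0.3
   vertex 4.9 2.4 4.3
   vertex 3.7 0.5 4.8
  endloop
 endfacet
 facet normal 0.797 -0.603 0.022
  outer loop
   vertex 4.2 1.0 0.3
   vertex 3.7 0.5 4.8
   vertex 3.5 0.1 1.0
  endloop
 endfacet
 facet normal -0.147 -0.983 0.111
  outer loop
   vertex 1.8 0.4 1.4
   vertex 3.5 0.1 1.0
   vertex 3.7 0.5 4.8
  endloop
 endfacet
 facet normal -0.267 -0.947 0.177
  outer loop
   vertex 1.8 0.4 1.4
   vertex 3.7 0.5 4.8
   vertex 1.2 1.0 3.7
  endloop
 endfacet
 facet normal -0.940 -0.296 -0.168
  outer loop
   vertex 1.8 0.4 1.4
   vertex 1.2 1.0 3.7
   vertex 0.2 4.8 2.6
  endloop
 endfacet
 facet normal 0.639 -0.716 -0.281
  outer loop
   vertex 4.0 0.9 0.1
   vertex 4.2 1.0 0.3
   vertex 3.5 0.1 1.0
  endloop
 endfacet
 facet normal -0.281 -0.634 -0.720
  outer loop
   vertex 4.0 0.9 0.1
   vertex 3.5 0.1 1.0
   vertex 1.8 0.4 1.4
  endloop
 endfacet
 facet normal 0.296 0.703 -0.647
  outer loop
   vertex 4.0 0.9 0.1
   vertex 0.2 4.8 2.6
   vertex 4.2 1.0 0.3
  endloop
 endfacet
 facet normal -0.516 0.046 -0.855
  outer loop
   vertex 4.0 0.9 0.1
   vertex 1.8 0.4 1.4
   vertex 0.2 4.8 2.6
  endloop
 endfacet
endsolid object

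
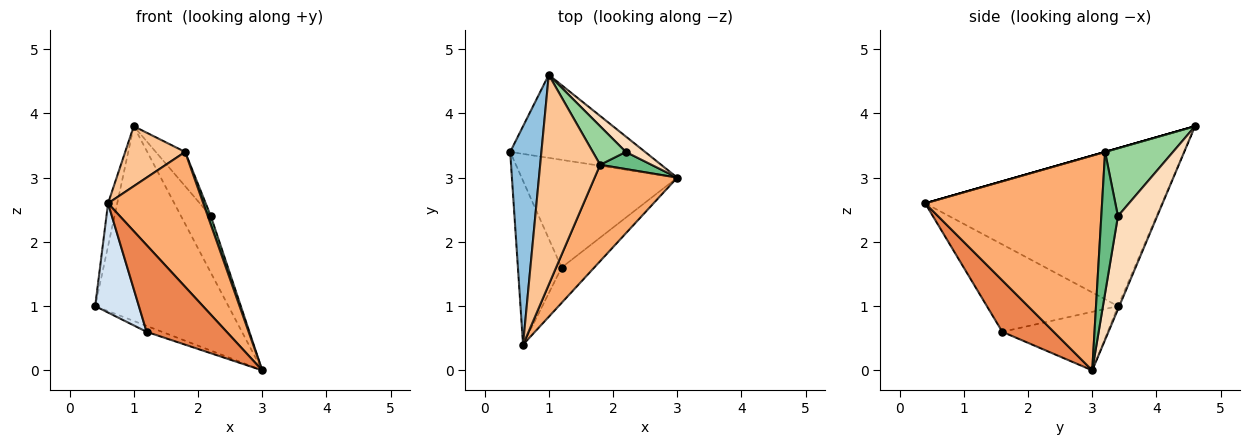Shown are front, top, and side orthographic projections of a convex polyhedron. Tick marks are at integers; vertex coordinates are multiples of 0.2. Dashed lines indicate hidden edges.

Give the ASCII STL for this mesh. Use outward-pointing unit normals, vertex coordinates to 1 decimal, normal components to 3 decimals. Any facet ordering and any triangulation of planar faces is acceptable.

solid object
 facet normal -0.009 0.920 -0.392
  outer loop
   vertex 1.0 4.6 3.8
   vertex 3.0 3.0 0.0
   vertex 0.4 3.4 1.0
  endloop
 endfacet
 facet normal -0.980 0.038 0.194
  outer loop
   vertex 1.0 4.6 3.8
   vertex 0.4 3.4 1.0
   vertex 0.6 0.4 2.6
  endloop
 endfacet
 facet normal -0.352 0.051 -0.935
  outer loop
   vertex 1.2 1.6 0.6
   vertex 0.4 3.4 1.0
   vertex 3.0 3.0 0.0
  endloop
 endfacet
 facet normal -0.857 -0.286 -0.429
  outer loop
   vertex 1.2 1.6 0.6
   vertex 0.6 0.4 2.6
   vertex 0.4 3.4 1.0
  endloop
 endfacet
 facet normal 0.511 -0.796 -0.324
  outer loop
   vertex 1.2 1.6 0.6
   vertex 3.0 3.0 0.0
   vertex 0.6 0.4 2.6
  endloop
 endfacet
 facet normal 0.834 -0.449 0.321
  outer loop
   vertex 1.8 3.2 3.4
   vertex 0.6 0.4 2.6
   vertex 3.0 3.0 0.0
  endloop
 endfacet
 facet normal 0.000 -0.275 0.962
  outer loop
   vertex 1.8 3.2 3.4
   vertex 1.0 4.6 3.8
   vertex 0.6 0.4 2.6
  endloop
 endfacet
 facet normal 0.786 0.596 0.163
  outer loop
   vertex 2.2 3.4 2.4
   vertex 3.0 3.0 0.0
   vertex 1.0 4.6 3.8
  endloop
 endfacet
 facet normal 0.926 -0.168 0.337
  outer loop
   vertex 2.2 3.4 2.4
   vertex 1.8 3.2 3.4
   vertex 3.0 3.0 0.0
  endloop
 endfacet
 facet normal 0.838 0.362 0.408
  outer loop
   vertex 2.2 3.4 2.4
   vertex 1.0 4.6 3.8
   vertex 1.8 3.2 3.4
  endloop
 endfacet
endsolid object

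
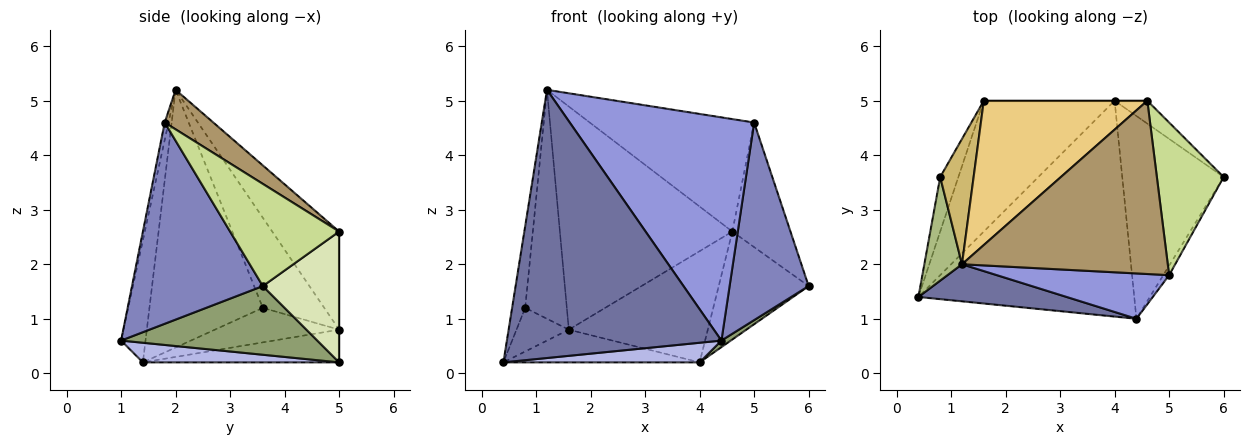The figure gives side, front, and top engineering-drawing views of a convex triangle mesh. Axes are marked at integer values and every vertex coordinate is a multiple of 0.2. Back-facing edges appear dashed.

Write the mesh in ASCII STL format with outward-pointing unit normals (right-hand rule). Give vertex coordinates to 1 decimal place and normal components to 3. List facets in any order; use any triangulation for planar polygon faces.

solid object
 facet normal -0.112 -0.984 0.136
  outer loop
   vertex 1.2 2.0 5.2
   vertex 0.4 1.4 0.2
   vertex 4.4 1.0 0.6
  endloop
 endfacet
 facet normal 0.856 -0.517 -0.025
  outer loop
   vertex 5.0 1.8 4.6
   vertex 4.4 1.0 0.6
   vertex 6.0 3.6 1.6
  endloop
 endfacet
 facet normal -0.020 -0.980 0.199
  outer loop
   vertex 5.0 1.8 4.6
   vertex 1.2 2.0 5.2
   vertex 4.4 1.0 0.6
  endloop
 endfacet
 facet normal 0.090 -0.090 -0.992
  outer loop
   vertex 4.0 5.0 0.2
   vertex 4.4 1.0 0.6
   vertex 0.4 1.4 0.2
  endloop
 endfacet
 facet normal 0.561 -0.027 -0.828
  outer loop
   vertex 4.0 5.0 0.2
   vertex 6.0 3.6 1.6
   vertex 4.4 1.0 0.6
  endloop
 endfacet
 facet normal -0.983 0.113 0.144
  outer loop
   vertex 0.8 3.6 1.2
   vertex 0.4 1.4 0.2
   vertex 1.2 2.0 5.2
  endloop
 endfacet
 facet normal 0.764 0.408 0.499
  outer loop
   vertex 4.6 5.0 2.6
   vertex 5.0 1.8 4.6
   vertex 6.0 3.6 1.6
  endloop
 endfacet
 facet normal 0.639 0.753 -0.160
  outer loop
   vertex 4.6 5.0 2.6
   vertex 6.0 3.6 1.6
   vertex 4.0 5.0 0.2
  endloop
 endfacet
 facet normal 0.159 0.537 0.828
  outer loop
   vertex 4.6 5.0 2.6
   vertex 1.2 2.0 5.2
   vertex 5.0 1.8 4.6
  endloop
 endfacet
 facet normal -0.791 0.536 0.294
  outer loop
   vertex 1.6 5.0 0.8
   vertex 0.8 3.6 1.2
   vertex 1.2 2.0 5.2
  endloop
 endfacet
 facet normal -0.310 0.798 0.516
  outer loop
   vertex 1.6 5.0 0.8
   vertex 1.2 2.0 5.2
   vertex 4.6 5.0 2.6
  endloop
 endfacet
 facet normal 0.000 1.000 0.000
  outer loop
   vertex 1.6 5.0 0.8
   vertex 4.6 5.0 2.6
   vertex 4.0 5.0 0.2
  endloop
 endfacet
 facet normal -0.236 0.236 -0.943
  outer loop
   vertex 1.6 5.0 0.8
   vertex 4.0 5.0 0.2
   vertex 0.4 1.4 0.2
  endloop
 endfacet
 facet normal -0.829 0.349 -0.436
  outer loop
   vertex 1.6 5.0 0.8
   vertex 0.4 1.4 0.2
   vertex 0.8 3.6 1.2
  endloop
 endfacet
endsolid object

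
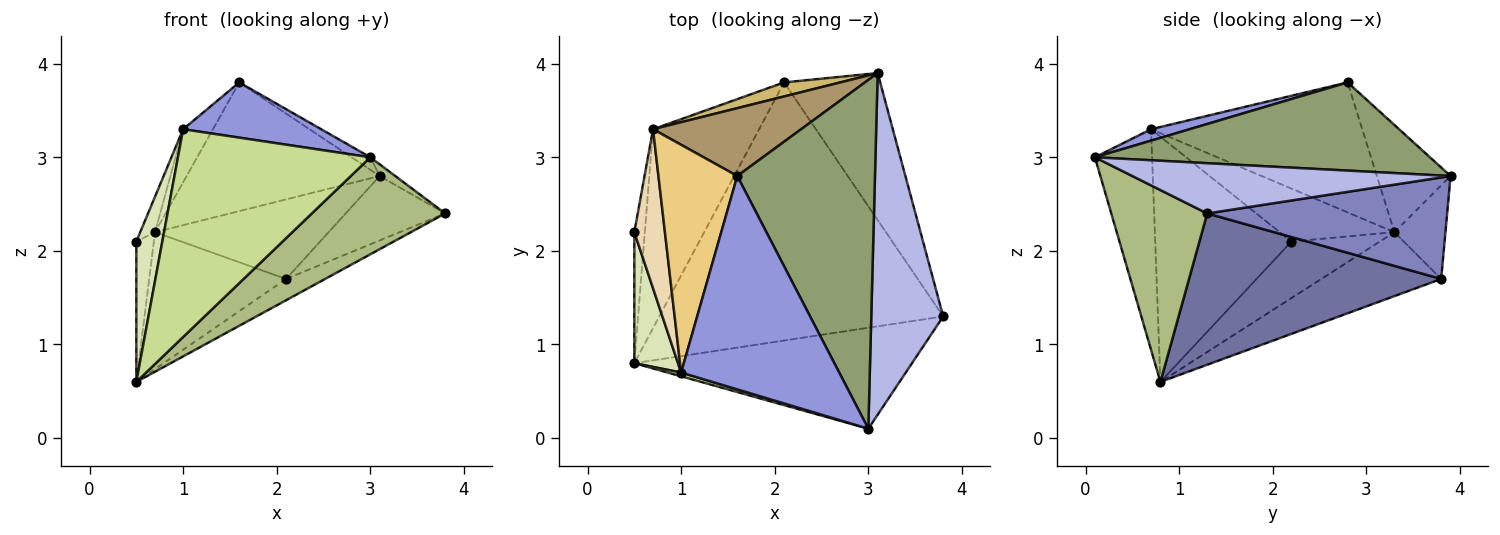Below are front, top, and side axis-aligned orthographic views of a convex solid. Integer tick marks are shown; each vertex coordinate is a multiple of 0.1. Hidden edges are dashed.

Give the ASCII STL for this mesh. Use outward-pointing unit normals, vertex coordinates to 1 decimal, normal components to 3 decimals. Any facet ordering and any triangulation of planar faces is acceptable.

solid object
 facet normal 0.469 0.073 -0.880
  outer loop
   vertex 2.1 3.8 1.7
   vertex 3.8 1.3 2.4
   vertex 0.5 0.8 0.6
  endloop
 endfacet
 facet normal 0.695 0.288 -0.658
  outer loop
   vertex 2.1 3.8 1.7
   vertex 3.1 3.9 2.8
   vertex 3.8 1.3 2.4
  endloop
 endfacet
 facet normal 0.070 -0.250 0.966
  outer loop
   vertex 3.0 0.1 3.0
   vertex 1.6 2.8 3.8
   vertex 1.0 0.7 3.3
  endloop
 endfacet
 facet normal 0.572 0.028 0.819
  outer loop
   vertex 3.0 0.1 3.0
   vertex 3.8 1.3 2.4
   vertex 3.1 3.9 2.8
  endloop
 endfacet
 facet normal 0.539 0.030 0.842
  outer loop
   vertex 3.0 0.1 3.0
   vertex 3.1 3.9 2.8
   vertex 1.6 2.8 3.8
  endloop
 endfacet
 facet normal 0.446 -0.620 -0.645
  outer loop
   vertex 3.0 0.1 3.0
   vertex 0.5 0.8 0.6
   vertex 3.8 1.3 2.4
  endloop
 endfacet
 facet normal -0.285 -0.958 0.017
  outer loop
   vertex 3.0 0.1 3.0
   vertex 1.0 0.7 3.3
   vertex 0.5 0.8 0.6
  endloop
 endfacet
 facet normal -0.968 -0.185 0.172
  outer loop
   vertex 0.5 2.2 2.1
   vertex 0.5 0.8 0.6
   vertex 1.0 0.7 3.3
  endloop
 endfacet
 facet normal -0.320 0.838 0.442
  outer loop
   vertex 0.7 3.3 2.2
   vertex 1.6 2.8 3.8
   vertex 3.1 3.9 2.8
  endloop
 endfacet
 facet normal -0.278 0.946 0.167
  outer loop
   vertex 0.7 3.3 2.2
   vertex 3.1 3.9 2.8
   vertex 2.1 3.8 1.7
  endloop
 endfacet
 facet normal -0.849 0.120 0.515
  outer loop
   vertex 0.7 3.3 2.2
   vertex 1.0 0.7 3.3
   vertex 1.6 2.8 3.8
  endloop
 endfacet
 facet normal -0.860 0.111 0.497
  outer loop
   vertex 0.7 3.3 2.2
   vertex 0.5 2.2 2.1
   vertex 1.0 0.7 3.3
  endloop
 endfacet
 facet normal -0.445 0.508 -0.738
  outer loop
   vertex 0.7 3.3 2.2
   vertex 2.1 3.8 1.7
   vertex 0.5 0.8 0.6
  endloop
 endfacet
 facet normal -0.965 0.192 -0.179
  outer loop
   vertex 0.7 3.3 2.2
   vertex 0.5 0.8 0.6
   vertex 0.5 2.2 2.1
  endloop
 endfacet
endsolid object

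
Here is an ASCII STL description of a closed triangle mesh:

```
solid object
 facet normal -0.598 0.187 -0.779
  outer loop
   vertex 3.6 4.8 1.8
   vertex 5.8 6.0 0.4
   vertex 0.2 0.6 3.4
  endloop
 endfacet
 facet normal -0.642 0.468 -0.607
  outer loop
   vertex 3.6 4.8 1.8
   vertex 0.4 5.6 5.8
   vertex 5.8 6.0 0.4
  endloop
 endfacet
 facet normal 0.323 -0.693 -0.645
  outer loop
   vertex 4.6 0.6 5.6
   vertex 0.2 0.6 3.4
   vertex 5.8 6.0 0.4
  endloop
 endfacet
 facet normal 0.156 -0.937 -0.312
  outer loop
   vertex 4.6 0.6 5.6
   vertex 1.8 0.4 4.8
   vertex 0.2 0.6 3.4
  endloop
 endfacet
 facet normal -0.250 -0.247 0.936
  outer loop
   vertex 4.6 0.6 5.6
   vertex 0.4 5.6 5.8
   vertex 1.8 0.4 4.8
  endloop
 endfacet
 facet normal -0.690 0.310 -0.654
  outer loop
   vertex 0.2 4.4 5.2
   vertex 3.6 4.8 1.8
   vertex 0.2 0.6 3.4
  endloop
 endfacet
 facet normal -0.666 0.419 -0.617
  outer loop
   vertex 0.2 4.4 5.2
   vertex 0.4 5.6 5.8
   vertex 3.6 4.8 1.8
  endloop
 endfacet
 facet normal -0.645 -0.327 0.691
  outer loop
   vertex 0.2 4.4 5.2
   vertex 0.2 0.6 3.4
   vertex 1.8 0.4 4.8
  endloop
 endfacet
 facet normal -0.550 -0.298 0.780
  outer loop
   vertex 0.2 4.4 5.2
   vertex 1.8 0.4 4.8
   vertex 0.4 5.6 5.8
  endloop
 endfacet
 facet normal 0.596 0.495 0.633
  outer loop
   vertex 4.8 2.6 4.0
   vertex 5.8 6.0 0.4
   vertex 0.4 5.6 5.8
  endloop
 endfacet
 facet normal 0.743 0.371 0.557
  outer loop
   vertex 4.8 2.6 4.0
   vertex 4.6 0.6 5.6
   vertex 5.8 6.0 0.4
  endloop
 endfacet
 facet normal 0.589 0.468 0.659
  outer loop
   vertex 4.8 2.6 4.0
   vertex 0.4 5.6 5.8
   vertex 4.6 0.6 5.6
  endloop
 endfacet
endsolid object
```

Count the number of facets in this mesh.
12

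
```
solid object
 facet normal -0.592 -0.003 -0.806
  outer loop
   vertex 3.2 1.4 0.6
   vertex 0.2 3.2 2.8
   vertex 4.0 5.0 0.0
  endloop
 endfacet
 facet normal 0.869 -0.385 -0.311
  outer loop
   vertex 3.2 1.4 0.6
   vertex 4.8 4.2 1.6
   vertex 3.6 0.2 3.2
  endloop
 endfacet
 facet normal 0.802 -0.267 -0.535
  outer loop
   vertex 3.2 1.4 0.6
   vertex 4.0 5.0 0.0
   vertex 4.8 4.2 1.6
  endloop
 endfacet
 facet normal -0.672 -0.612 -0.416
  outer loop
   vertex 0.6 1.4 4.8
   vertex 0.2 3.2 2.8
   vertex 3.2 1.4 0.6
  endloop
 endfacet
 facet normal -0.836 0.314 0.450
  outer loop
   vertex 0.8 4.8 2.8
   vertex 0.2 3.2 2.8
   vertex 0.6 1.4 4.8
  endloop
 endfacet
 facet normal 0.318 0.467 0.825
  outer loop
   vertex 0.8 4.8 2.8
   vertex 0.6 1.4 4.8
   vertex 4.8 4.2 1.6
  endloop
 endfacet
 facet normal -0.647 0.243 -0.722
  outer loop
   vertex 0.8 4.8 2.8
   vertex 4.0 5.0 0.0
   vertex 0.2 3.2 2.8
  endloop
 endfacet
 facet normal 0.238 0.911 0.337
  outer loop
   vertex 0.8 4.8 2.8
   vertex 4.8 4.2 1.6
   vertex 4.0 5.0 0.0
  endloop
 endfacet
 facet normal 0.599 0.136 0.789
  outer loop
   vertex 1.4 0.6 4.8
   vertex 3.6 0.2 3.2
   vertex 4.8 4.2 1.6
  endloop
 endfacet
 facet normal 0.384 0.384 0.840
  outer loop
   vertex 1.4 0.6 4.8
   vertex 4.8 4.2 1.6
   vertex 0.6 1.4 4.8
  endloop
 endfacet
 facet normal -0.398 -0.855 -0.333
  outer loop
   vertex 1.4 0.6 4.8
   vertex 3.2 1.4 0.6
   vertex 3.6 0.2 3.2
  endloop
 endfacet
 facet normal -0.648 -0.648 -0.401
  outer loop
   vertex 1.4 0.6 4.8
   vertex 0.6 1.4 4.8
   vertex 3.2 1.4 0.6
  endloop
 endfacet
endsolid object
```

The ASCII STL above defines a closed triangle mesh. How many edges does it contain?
18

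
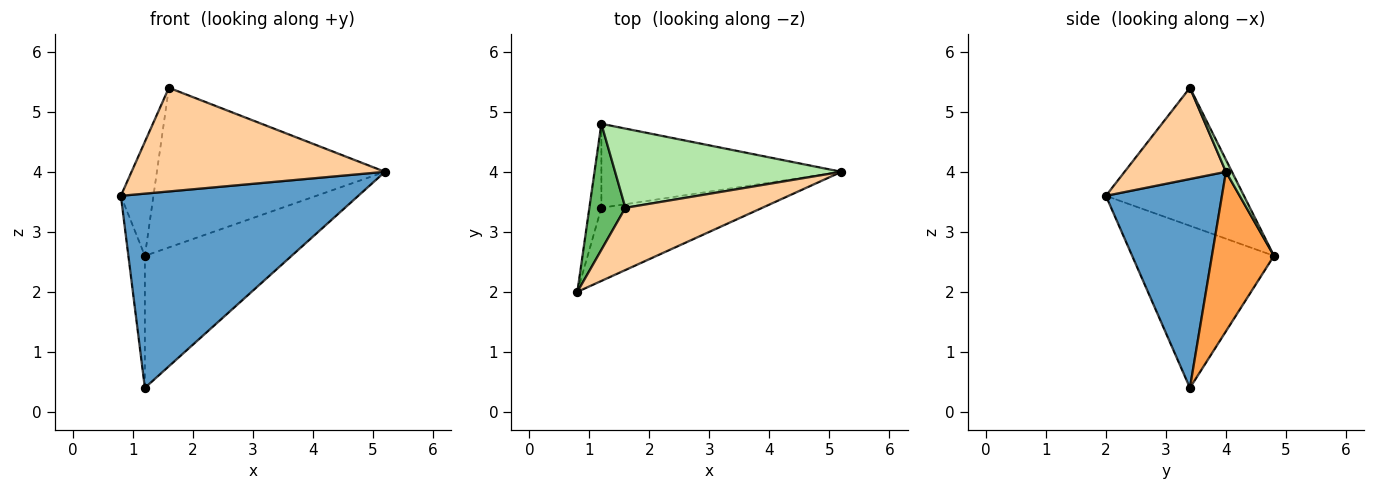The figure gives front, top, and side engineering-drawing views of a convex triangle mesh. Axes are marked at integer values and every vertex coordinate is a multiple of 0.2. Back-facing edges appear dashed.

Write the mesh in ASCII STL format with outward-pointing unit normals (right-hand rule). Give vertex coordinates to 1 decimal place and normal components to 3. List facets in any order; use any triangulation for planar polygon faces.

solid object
 facet normal 0.416 -0.851 -0.320
  outer loop
   vertex 1.2 3.4 0.4
   vertex 5.2 4.0 4.0
   vertex 0.8 2.0 3.6
  endloop
 endfacet
 facet normal -0.991 0.115 -0.073
  outer loop
   vertex 1.2 3.4 0.4
   vertex 0.8 2.0 3.6
   vertex 1.2 4.8 2.6
  endloop
 endfacet
 facet normal 0.336 0.795 -0.506
  outer loop
   vertex 1.2 3.4 0.4
   vertex 1.2 4.8 2.6
   vertex 5.2 4.0 4.0
  endloop
 endfacet
 facet normal 0.324 -0.811 0.487
  outer loop
   vertex 1.6 3.4 5.4
   vertex 0.8 2.0 3.6
   vertex 5.2 4.0 4.0
  endloop
 endfacet
 facet normal -0.943 0.223 0.246
  outer loop
   vertex 1.6 3.4 5.4
   vertex 1.2 4.8 2.6
   vertex 0.8 2.0 3.6
  endloop
 endfacet
 facet normal 0.024 0.896 0.444
  outer loop
   vertex 1.6 3.4 5.4
   vertex 5.2 4.0 4.0
   vertex 1.2 4.8 2.6
  endloop
 endfacet
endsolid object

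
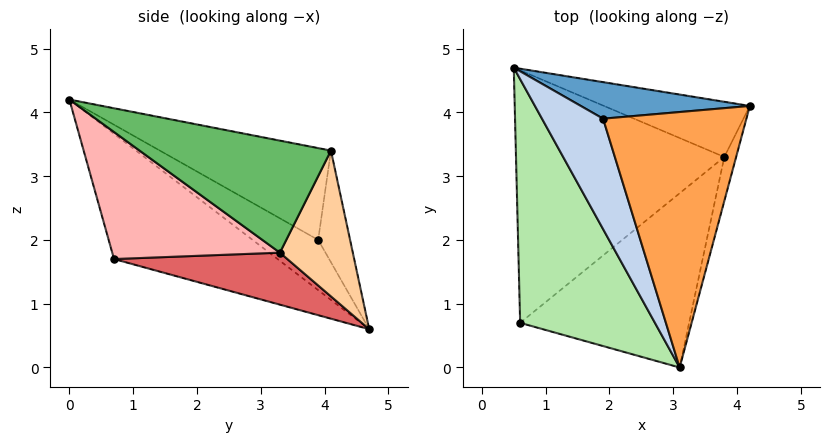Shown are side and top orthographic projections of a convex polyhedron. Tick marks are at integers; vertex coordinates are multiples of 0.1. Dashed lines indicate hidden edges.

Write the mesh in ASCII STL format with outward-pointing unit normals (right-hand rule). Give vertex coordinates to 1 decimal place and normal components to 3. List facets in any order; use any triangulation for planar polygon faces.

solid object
 facet normal -0.494 0.444 0.748
  outer loop
   vertex 1.9 3.9 2.0
   vertex 4.2 4.1 3.4
   vertex 0.5 4.7 0.6
  endloop
 endfacet
 facet normal -0.618 0.234 0.751
  outer loop
   vertex 1.9 3.9 2.0
   vertex 0.5 4.7 0.6
   vertex 3.1 0.0 4.2
  endloop
 endfacet
 facet normal -0.515 0.295 0.805
  outer loop
   vertex 1.9 3.9 2.0
   vertex 3.1 0.0 4.2
   vertex 4.2 4.1 3.4
  endloop
 endfacet
 facet normal 0.485 0.728 -0.485
  outer loop
   vertex 3.8 3.3 1.8
   vertex 0.5 4.7 0.6
   vertex 4.2 4.1 3.4
  endloop
 endfacet
 facet normal 0.956 -0.276 -0.101
  outer loop
   vertex 3.8 3.3 1.8
   vertex 4.2 4.1 3.4
   vertex 3.1 0.0 4.2
  endloop
 endfacet
 facet normal -0.670 0.181 0.720
  outer loop
   vertex 0.6 0.7 1.7
   vertex 3.1 0.0 4.2
   vertex 0.5 4.7 0.6
  endloop
 endfacet
 facet normal 0.234 -0.252 -0.939
  outer loop
   vertex 0.6 0.7 1.7
   vertex 0.5 4.7 0.6
   vertex 3.8 3.3 1.8
  endloop
 endfacet
 facet normal 0.490 -0.578 -0.652
  outer loop
   vertex 0.6 0.7 1.7
   vertex 3.8 3.3 1.8
   vertex 3.1 0.0 4.2
  endloop
 endfacet
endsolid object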